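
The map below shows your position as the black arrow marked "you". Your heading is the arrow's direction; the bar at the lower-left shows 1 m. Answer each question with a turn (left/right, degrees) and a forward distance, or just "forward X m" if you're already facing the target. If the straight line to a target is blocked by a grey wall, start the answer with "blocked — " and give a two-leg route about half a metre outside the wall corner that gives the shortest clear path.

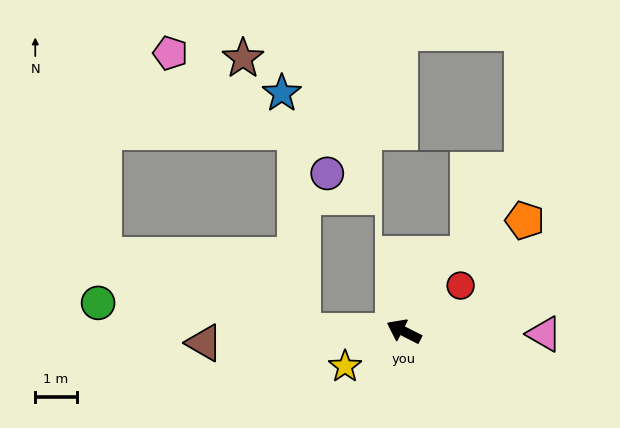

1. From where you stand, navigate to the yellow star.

turn left 58°, forward 1.7 m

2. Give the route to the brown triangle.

turn left 30°, forward 4.8 m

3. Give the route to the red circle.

turn right 114°, forward 1.8 m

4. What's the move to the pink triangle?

turn right 154°, forward 3.4 m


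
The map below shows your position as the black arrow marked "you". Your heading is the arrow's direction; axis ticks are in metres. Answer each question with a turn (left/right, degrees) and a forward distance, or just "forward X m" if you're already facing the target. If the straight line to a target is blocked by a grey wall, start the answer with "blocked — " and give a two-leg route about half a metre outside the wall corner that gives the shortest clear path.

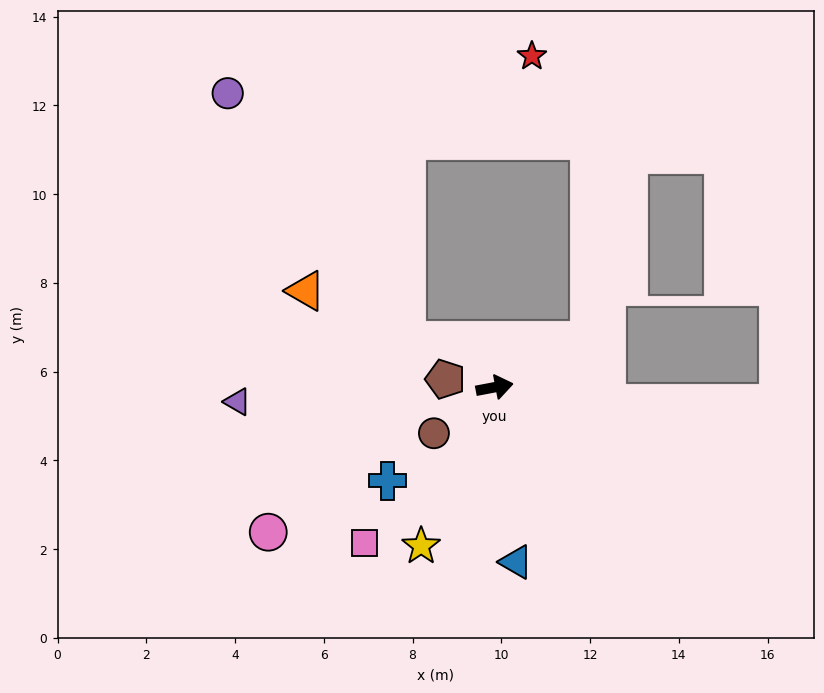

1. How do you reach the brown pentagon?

turn left 160°, forward 1.1 m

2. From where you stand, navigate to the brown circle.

turn right 154°, forward 1.7 m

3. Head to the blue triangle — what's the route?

turn right 94°, forward 4.0 m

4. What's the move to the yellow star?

turn right 126°, forward 3.9 m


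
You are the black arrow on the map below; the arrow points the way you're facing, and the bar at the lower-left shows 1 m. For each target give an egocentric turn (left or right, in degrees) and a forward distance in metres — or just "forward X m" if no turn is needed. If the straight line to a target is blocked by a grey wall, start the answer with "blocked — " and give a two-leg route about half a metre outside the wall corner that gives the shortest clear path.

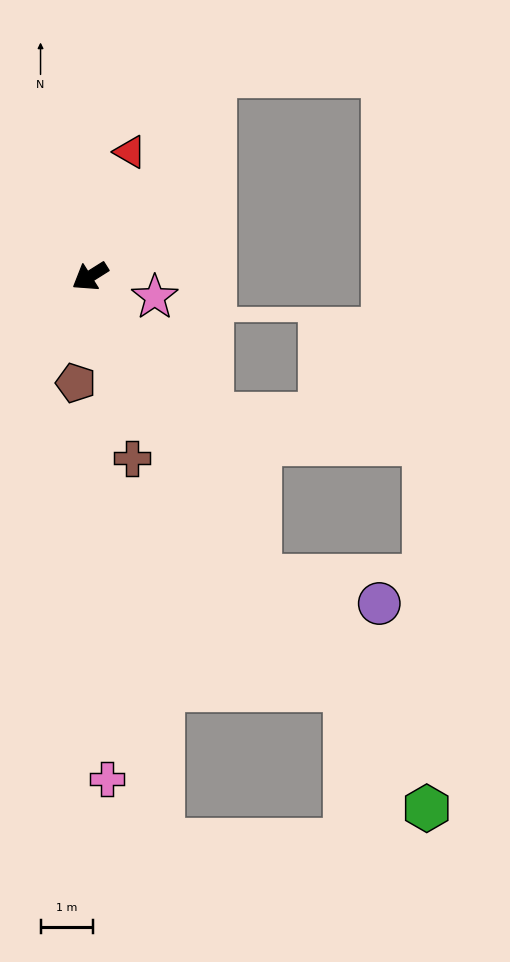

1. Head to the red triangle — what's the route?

turn right 140°, forward 2.5 m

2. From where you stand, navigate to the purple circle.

blocked — turn left 87°, forward 6.5 m, then turn left 48°, forward 2.3 m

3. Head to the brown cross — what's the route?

turn left 71°, forward 3.5 m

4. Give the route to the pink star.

turn left 130°, forward 1.3 m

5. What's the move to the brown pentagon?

turn left 50°, forward 2.0 m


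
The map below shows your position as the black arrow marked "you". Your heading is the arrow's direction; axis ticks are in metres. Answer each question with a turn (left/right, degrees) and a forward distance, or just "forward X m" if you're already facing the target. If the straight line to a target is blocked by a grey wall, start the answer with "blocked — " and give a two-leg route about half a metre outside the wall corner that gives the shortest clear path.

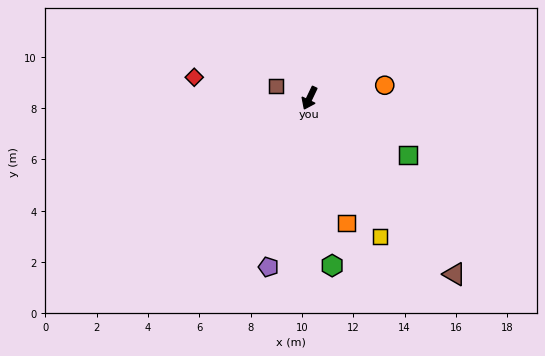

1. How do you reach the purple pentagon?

turn left 12°, forward 6.8 m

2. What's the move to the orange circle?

turn left 125°, forward 3.0 m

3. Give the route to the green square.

turn left 86°, forward 4.4 m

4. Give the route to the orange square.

turn left 42°, forward 5.1 m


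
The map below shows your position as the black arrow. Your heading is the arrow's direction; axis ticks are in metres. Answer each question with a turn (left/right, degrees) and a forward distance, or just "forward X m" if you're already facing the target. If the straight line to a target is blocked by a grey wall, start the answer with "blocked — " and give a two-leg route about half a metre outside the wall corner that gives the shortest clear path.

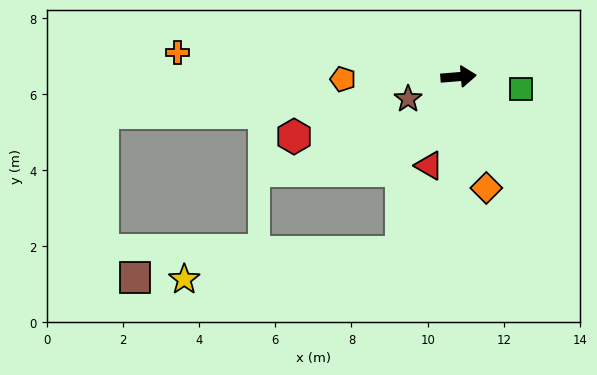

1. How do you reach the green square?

turn right 16°, forward 1.7 m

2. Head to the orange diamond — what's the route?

turn right 81°, forward 3.0 m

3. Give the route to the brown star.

turn right 161°, forward 1.4 m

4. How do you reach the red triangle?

turn right 113°, forward 2.5 m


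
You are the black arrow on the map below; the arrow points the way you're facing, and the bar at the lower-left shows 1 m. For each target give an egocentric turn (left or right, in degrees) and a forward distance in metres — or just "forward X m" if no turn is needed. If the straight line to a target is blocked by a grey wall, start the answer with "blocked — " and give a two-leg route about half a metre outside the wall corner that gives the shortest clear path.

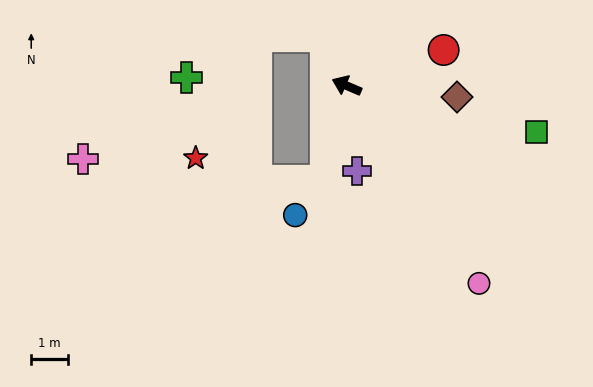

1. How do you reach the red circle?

turn right 137°, forward 2.8 m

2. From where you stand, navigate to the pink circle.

turn left 147°, forward 6.5 m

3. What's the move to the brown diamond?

turn right 163°, forward 3.0 m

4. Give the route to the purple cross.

turn left 120°, forward 2.4 m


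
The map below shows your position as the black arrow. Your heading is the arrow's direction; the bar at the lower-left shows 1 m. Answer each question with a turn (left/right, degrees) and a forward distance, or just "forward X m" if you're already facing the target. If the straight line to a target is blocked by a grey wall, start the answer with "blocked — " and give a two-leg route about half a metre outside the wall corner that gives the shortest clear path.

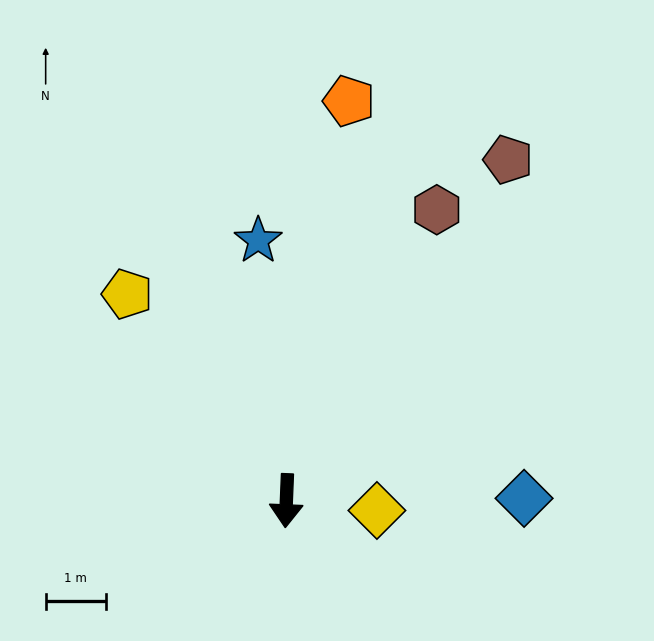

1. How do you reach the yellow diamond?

turn left 86°, forward 1.5 m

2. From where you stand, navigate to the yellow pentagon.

turn right 140°, forward 4.3 m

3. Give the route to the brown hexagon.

turn left 155°, forward 5.4 m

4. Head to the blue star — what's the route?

turn right 171°, forward 4.3 m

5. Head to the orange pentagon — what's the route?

turn left 173°, forward 6.7 m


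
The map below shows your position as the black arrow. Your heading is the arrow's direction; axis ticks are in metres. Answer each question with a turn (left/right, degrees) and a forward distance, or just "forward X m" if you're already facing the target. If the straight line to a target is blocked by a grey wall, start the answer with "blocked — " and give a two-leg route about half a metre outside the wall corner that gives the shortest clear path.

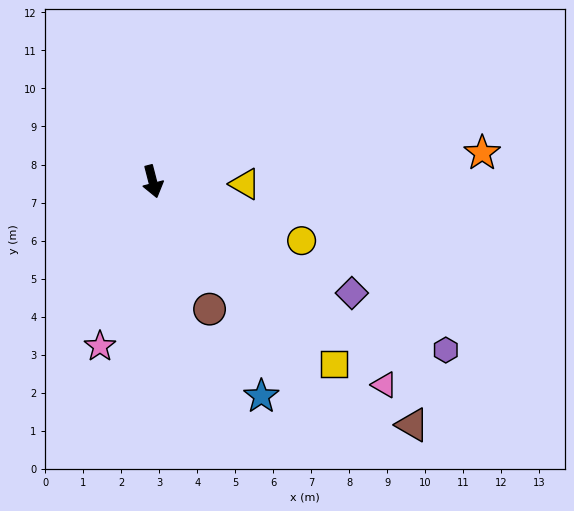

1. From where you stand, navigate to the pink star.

turn right 32°, forward 4.6 m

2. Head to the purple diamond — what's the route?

turn left 46°, forward 6.0 m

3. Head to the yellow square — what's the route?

turn left 30°, forward 6.8 m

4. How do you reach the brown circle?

turn left 10°, forward 3.7 m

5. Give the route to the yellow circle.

turn left 54°, forward 4.2 m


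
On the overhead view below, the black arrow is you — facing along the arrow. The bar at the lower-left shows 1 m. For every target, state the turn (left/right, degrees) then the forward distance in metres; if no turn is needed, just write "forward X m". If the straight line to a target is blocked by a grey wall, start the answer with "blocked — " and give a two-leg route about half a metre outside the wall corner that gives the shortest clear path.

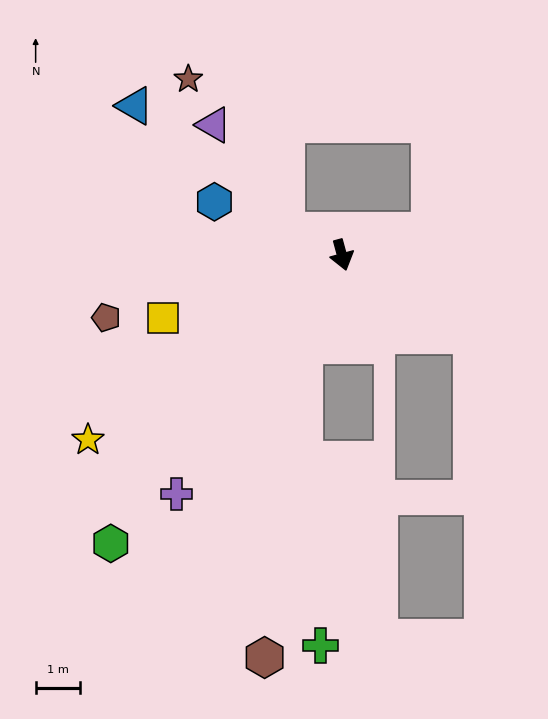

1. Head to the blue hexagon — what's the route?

turn right 128°, forward 3.1 m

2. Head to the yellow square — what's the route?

turn right 86°, forward 4.3 m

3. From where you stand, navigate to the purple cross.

turn right 50°, forward 6.6 m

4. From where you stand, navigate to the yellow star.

turn right 69°, forward 7.1 m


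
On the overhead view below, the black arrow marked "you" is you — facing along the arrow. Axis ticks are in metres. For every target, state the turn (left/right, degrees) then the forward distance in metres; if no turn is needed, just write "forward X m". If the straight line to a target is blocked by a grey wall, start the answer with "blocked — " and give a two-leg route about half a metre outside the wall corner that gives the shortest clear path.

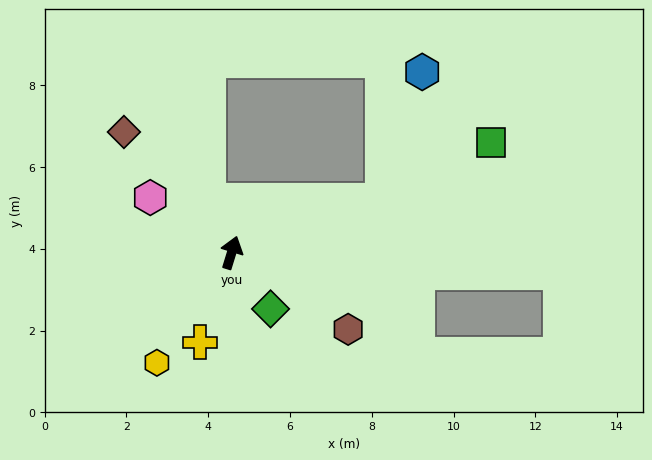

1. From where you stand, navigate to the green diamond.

turn right 128°, forward 1.7 m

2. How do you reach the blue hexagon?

blocked — turn right 54°, forward 3.9 m, then turn left 54°, forward 3.3 m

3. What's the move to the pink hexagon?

turn left 73°, forward 2.4 m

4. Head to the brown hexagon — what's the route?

turn right 106°, forward 3.4 m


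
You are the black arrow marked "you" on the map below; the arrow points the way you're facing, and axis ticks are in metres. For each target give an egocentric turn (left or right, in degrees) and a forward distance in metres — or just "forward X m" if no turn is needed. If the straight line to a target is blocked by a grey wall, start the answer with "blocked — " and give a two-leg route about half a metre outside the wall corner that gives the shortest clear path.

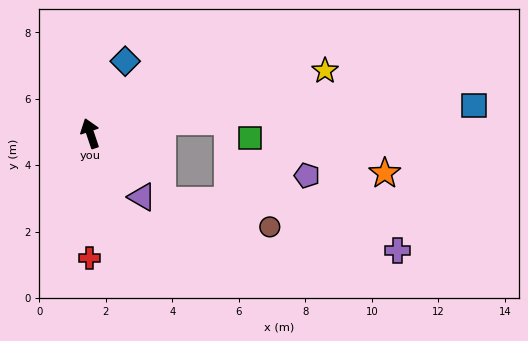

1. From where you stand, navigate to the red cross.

turn left 161°, forward 3.7 m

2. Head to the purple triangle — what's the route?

turn right 159°, forward 2.5 m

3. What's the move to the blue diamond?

turn right 44°, forward 2.4 m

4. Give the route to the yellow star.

turn right 94°, forward 7.3 m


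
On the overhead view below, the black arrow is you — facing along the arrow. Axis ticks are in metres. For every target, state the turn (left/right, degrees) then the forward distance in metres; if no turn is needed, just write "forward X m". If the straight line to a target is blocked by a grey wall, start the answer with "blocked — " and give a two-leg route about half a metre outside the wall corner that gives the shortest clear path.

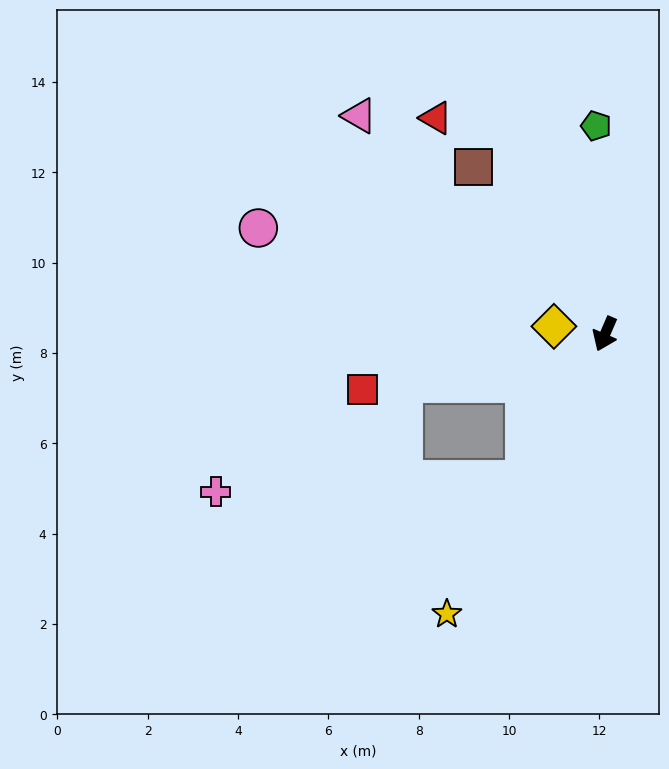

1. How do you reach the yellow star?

turn right 6°, forward 7.1 m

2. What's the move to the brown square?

turn right 118°, forward 4.7 m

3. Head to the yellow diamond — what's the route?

turn right 75°, forward 1.1 m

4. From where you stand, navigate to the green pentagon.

turn right 154°, forward 4.6 m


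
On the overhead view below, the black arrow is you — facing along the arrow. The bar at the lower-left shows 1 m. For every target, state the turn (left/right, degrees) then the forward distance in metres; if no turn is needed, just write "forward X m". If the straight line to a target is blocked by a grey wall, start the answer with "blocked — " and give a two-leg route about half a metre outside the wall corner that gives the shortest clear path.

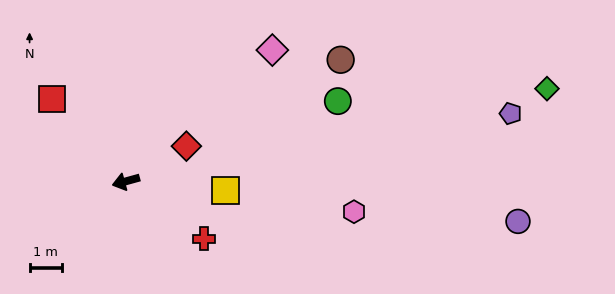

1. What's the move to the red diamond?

turn right 165°, forward 2.2 m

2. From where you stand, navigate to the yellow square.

turn left 159°, forward 3.1 m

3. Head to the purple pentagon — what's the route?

turn left 175°, forward 12.2 m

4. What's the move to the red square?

turn right 64°, forward 3.5 m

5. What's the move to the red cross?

turn left 128°, forward 3.0 m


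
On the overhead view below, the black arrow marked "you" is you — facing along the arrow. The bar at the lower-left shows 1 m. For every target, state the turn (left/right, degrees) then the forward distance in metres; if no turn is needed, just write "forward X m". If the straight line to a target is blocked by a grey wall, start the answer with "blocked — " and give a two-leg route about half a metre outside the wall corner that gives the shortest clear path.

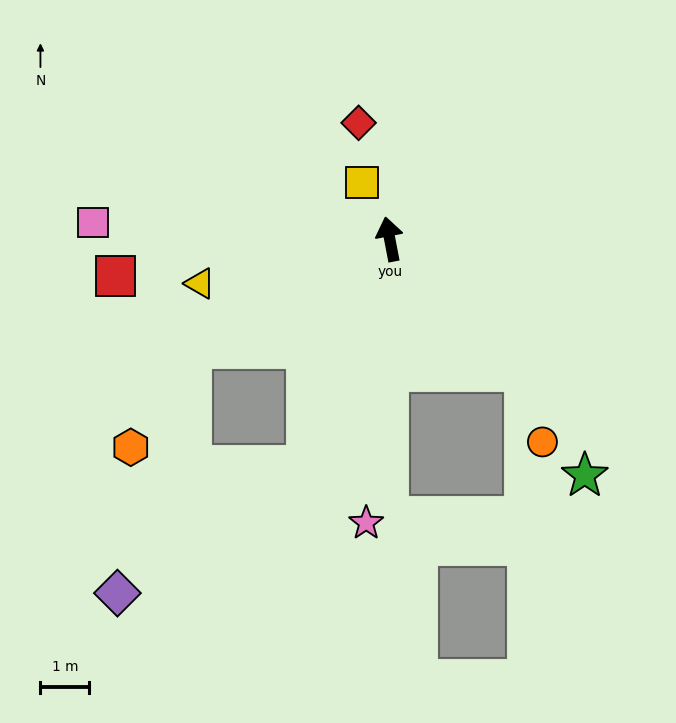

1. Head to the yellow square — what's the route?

turn left 15°, forward 1.3 m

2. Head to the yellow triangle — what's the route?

turn left 92°, forward 4.0 m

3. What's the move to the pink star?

turn left 164°, forward 5.8 m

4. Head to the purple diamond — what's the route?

blocked — turn left 149°, forward 4.9 m, then turn right 36°, forward 4.6 m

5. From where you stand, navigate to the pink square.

turn left 76°, forward 6.1 m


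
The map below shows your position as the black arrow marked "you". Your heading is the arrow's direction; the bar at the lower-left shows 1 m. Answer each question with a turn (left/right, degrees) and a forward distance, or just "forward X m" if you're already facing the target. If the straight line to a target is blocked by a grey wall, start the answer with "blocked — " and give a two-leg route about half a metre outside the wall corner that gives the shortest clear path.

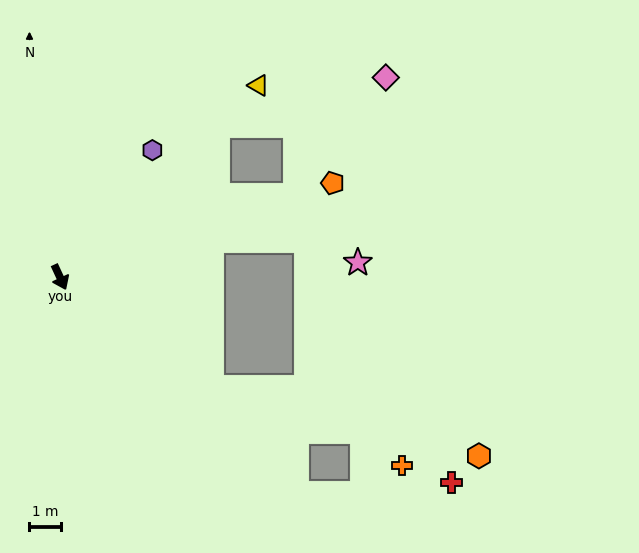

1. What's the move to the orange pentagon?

turn left 84°, forward 9.3 m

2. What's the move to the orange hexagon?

blocked — turn left 29°, forward 6.1 m, then turn left 22°, forward 8.9 m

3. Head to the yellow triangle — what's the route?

turn left 109°, forward 8.9 m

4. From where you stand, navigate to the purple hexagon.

turn left 119°, forward 5.1 m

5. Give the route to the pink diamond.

blocked — turn left 109°, forward 7.1 m, then turn right 28°, forward 5.6 m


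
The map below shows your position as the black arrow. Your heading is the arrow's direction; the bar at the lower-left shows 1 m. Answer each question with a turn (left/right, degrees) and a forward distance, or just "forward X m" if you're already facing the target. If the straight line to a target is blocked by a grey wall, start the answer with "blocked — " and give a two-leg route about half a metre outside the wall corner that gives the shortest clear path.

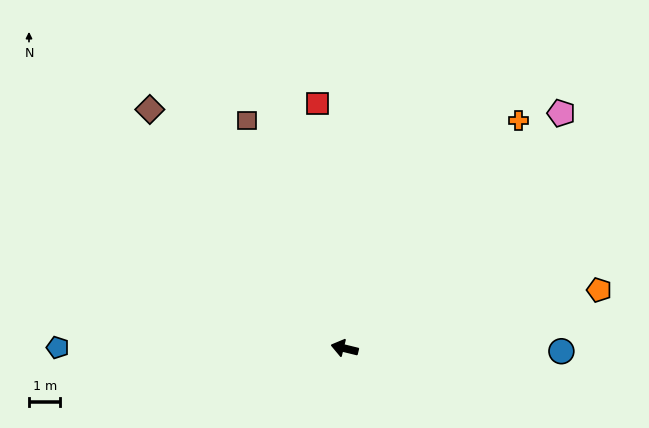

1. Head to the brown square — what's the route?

turn right 53°, forward 7.9 m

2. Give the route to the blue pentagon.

turn left 14°, forward 9.1 m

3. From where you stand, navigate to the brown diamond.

turn right 37°, forward 9.8 m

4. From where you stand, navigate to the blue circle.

turn right 167°, forward 6.9 m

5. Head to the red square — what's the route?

turn right 70°, forward 7.8 m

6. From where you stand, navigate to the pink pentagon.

turn right 119°, forward 10.2 m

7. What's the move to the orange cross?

turn right 114°, forward 9.1 m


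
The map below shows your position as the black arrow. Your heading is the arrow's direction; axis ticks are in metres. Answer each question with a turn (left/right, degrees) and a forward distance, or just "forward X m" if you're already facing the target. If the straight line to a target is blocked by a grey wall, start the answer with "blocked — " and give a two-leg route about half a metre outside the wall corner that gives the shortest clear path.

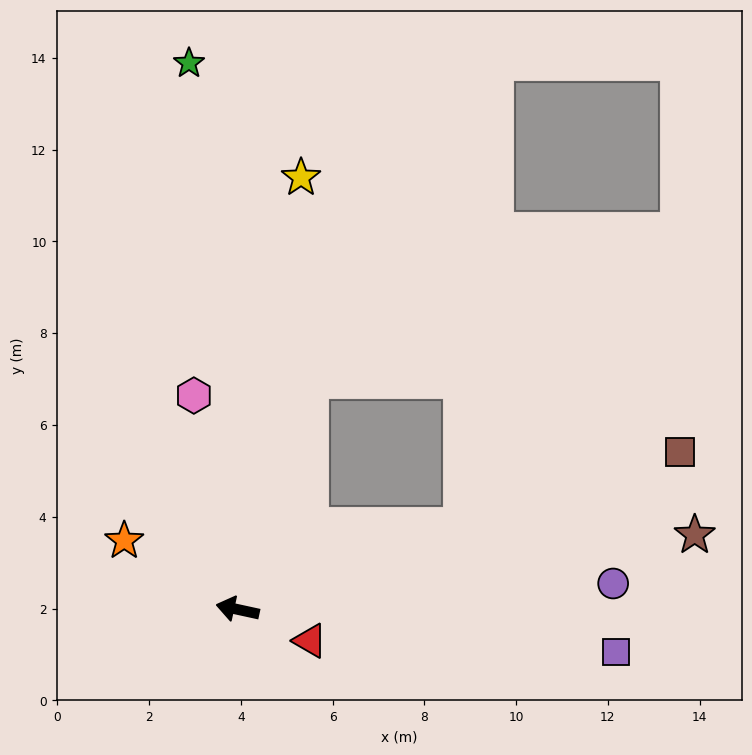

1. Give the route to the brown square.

turn right 148°, forward 10.2 m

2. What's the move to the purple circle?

turn right 164°, forward 8.2 m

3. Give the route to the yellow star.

turn right 86°, forward 9.5 m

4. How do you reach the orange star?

turn right 19°, forward 2.9 m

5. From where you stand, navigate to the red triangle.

turn left 169°, forward 1.7 m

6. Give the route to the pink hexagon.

turn right 66°, forward 4.8 m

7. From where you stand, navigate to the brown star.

turn right 158°, forward 10.1 m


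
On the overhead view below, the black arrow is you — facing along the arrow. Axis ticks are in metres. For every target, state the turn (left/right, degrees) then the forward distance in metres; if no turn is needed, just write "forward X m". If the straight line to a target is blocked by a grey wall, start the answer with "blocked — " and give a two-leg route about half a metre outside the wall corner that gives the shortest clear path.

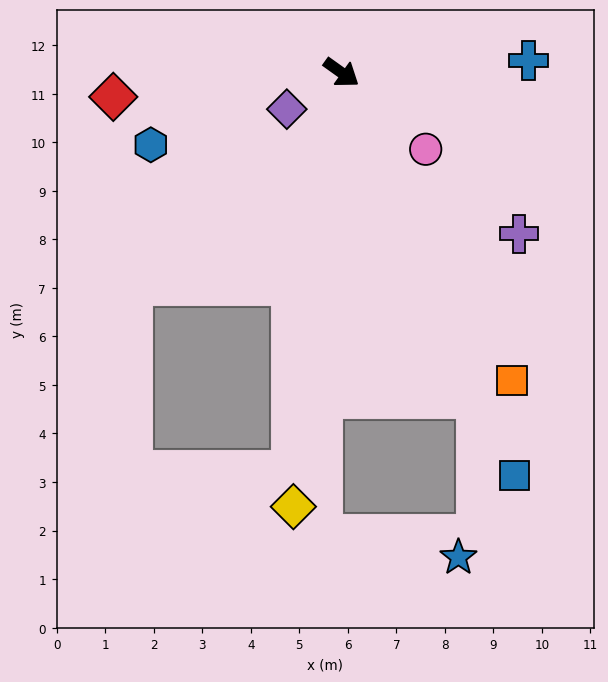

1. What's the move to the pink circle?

turn right 7°, forward 2.3 m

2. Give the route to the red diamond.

turn right 138°, forward 4.7 m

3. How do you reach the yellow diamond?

turn right 61°, forward 9.0 m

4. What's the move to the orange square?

turn right 25°, forward 7.3 m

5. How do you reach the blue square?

turn right 31°, forward 9.0 m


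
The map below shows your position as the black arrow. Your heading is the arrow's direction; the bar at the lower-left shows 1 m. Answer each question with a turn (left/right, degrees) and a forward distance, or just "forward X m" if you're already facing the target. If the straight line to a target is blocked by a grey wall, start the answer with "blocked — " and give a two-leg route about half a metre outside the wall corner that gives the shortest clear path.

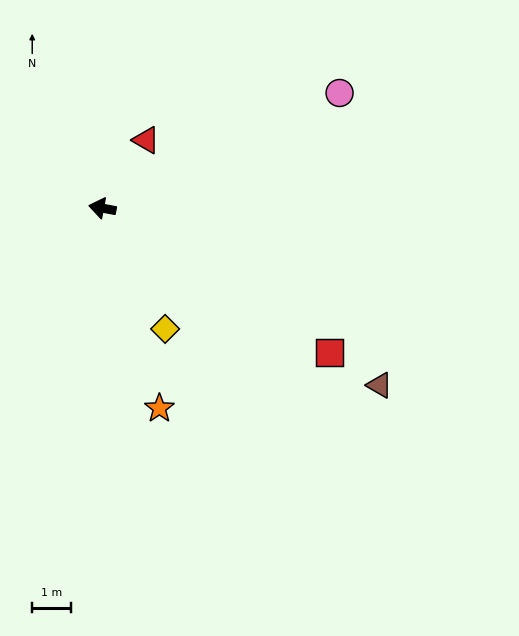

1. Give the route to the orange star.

turn left 116°, forward 5.3 m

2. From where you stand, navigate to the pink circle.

turn right 144°, forward 6.8 m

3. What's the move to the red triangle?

turn right 112°, forward 2.1 m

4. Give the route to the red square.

turn left 158°, forward 6.9 m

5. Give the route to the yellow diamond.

turn left 128°, forward 3.5 m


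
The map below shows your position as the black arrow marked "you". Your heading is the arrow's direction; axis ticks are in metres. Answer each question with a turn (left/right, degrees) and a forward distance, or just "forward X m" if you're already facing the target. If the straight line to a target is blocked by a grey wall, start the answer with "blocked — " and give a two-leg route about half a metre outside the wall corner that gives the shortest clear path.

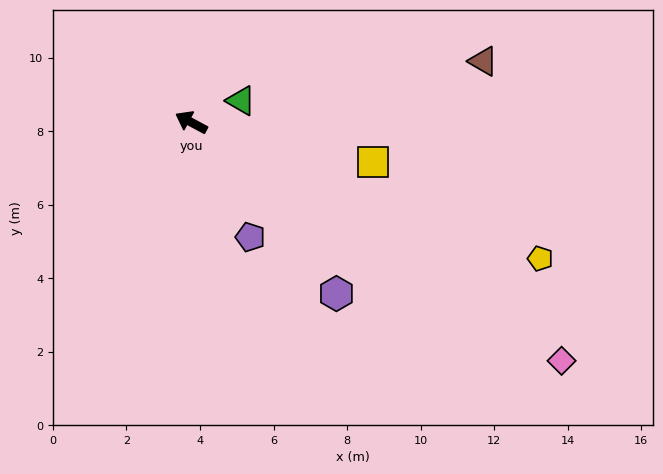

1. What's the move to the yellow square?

turn right 164°, forward 5.1 m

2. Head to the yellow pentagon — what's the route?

turn right 173°, forward 10.2 m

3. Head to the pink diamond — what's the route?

turn left 175°, forward 12.0 m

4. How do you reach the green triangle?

turn right 128°, forward 1.5 m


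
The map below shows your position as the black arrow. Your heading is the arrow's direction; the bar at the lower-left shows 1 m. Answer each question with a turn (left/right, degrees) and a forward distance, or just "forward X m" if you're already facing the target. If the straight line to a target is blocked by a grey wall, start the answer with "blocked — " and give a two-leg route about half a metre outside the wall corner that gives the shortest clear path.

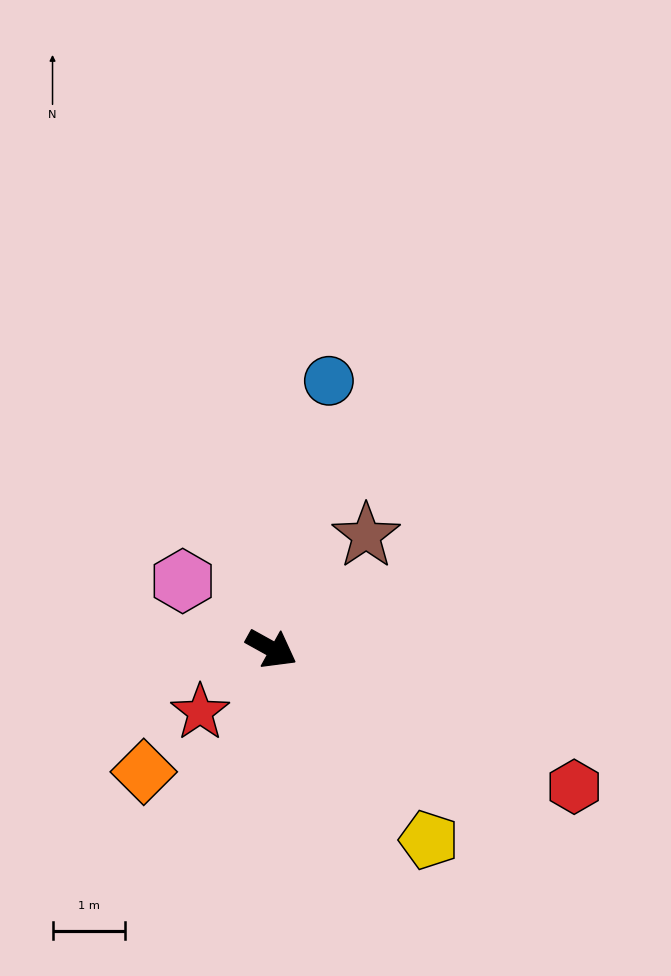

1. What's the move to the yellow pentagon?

turn right 22°, forward 3.4 m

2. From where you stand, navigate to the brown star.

turn left 79°, forward 2.0 m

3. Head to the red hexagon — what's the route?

turn left 5°, forward 4.6 m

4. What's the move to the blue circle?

turn left 107°, forward 3.8 m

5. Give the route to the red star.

turn right 109°, forward 1.3 m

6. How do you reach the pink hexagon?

turn left 172°, forward 1.5 m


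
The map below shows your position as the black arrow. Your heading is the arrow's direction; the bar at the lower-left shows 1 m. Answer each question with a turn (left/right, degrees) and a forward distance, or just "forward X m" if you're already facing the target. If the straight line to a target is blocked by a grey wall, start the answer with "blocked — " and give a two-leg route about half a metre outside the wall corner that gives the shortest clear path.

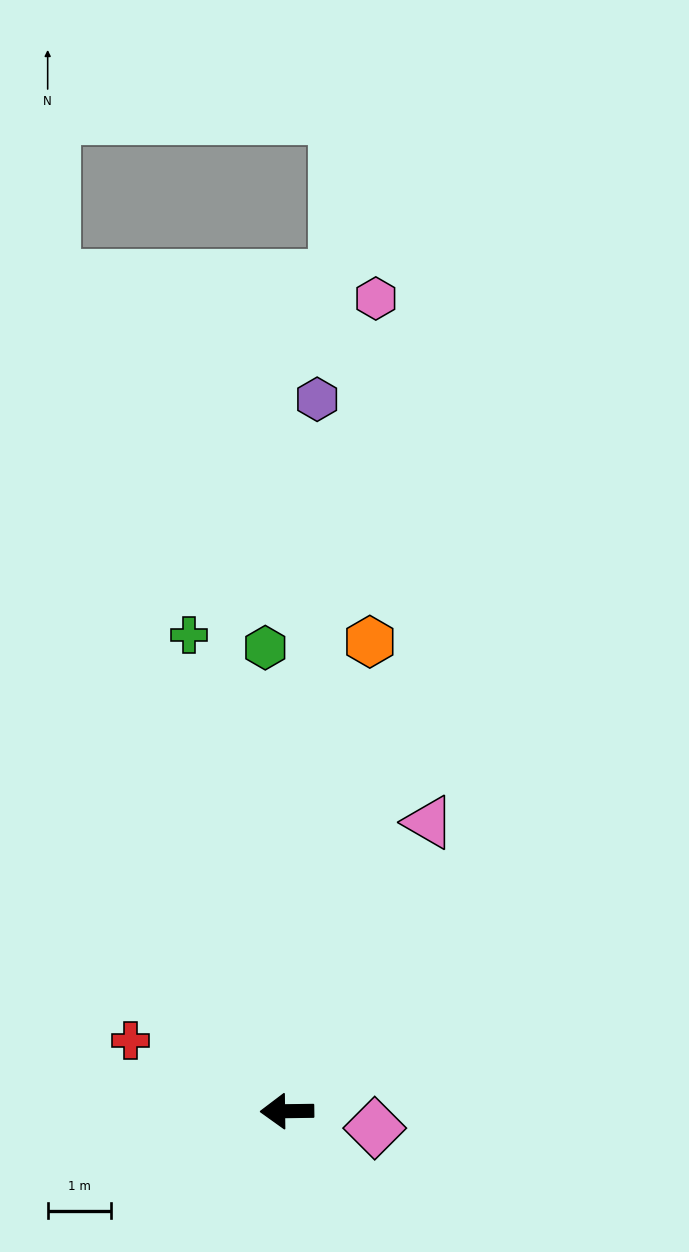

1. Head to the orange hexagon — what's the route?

turn right 101°, forward 7.5 m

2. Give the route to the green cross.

turn right 79°, forward 7.6 m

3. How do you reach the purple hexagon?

turn right 93°, forward 11.2 m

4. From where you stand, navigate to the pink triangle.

turn right 117°, forward 5.1 m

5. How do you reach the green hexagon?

turn right 88°, forward 7.3 m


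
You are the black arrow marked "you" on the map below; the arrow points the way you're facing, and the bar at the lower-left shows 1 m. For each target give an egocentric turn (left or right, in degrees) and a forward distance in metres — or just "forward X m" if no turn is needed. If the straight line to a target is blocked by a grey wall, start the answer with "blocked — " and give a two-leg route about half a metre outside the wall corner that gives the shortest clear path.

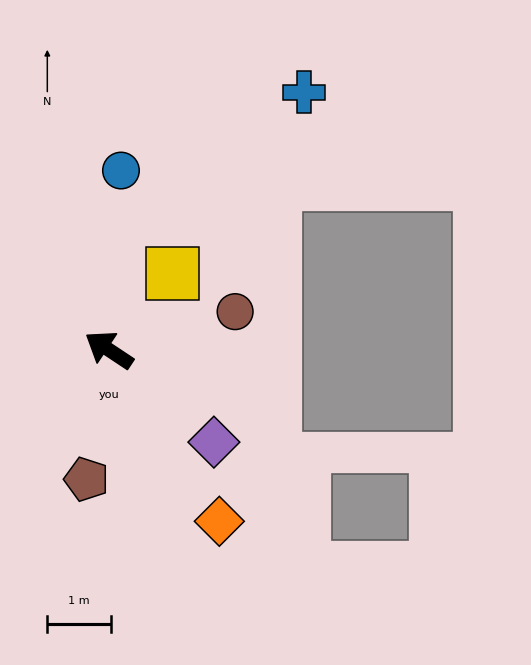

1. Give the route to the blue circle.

turn right 60°, forward 2.8 m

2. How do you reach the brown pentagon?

turn left 114°, forward 2.1 m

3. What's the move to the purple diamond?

turn left 172°, forward 2.2 m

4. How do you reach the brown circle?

turn right 130°, forward 2.1 m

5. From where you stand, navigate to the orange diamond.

turn left 156°, forward 3.2 m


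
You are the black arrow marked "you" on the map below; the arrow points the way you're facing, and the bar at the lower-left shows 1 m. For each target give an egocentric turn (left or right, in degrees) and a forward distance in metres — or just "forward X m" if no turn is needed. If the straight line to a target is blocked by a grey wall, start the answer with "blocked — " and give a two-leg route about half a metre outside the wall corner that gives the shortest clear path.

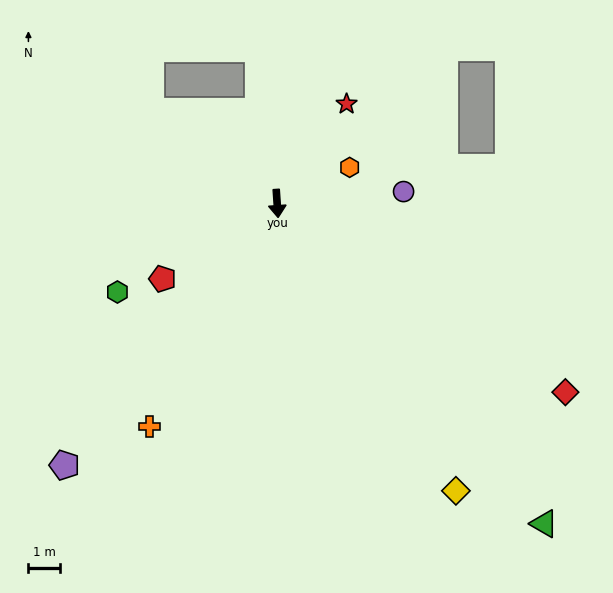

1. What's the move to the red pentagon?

turn right 61°, forward 4.3 m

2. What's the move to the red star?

turn left 141°, forward 3.8 m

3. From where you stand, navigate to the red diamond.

turn left 53°, forward 10.9 m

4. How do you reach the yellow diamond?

turn left 28°, forward 10.7 m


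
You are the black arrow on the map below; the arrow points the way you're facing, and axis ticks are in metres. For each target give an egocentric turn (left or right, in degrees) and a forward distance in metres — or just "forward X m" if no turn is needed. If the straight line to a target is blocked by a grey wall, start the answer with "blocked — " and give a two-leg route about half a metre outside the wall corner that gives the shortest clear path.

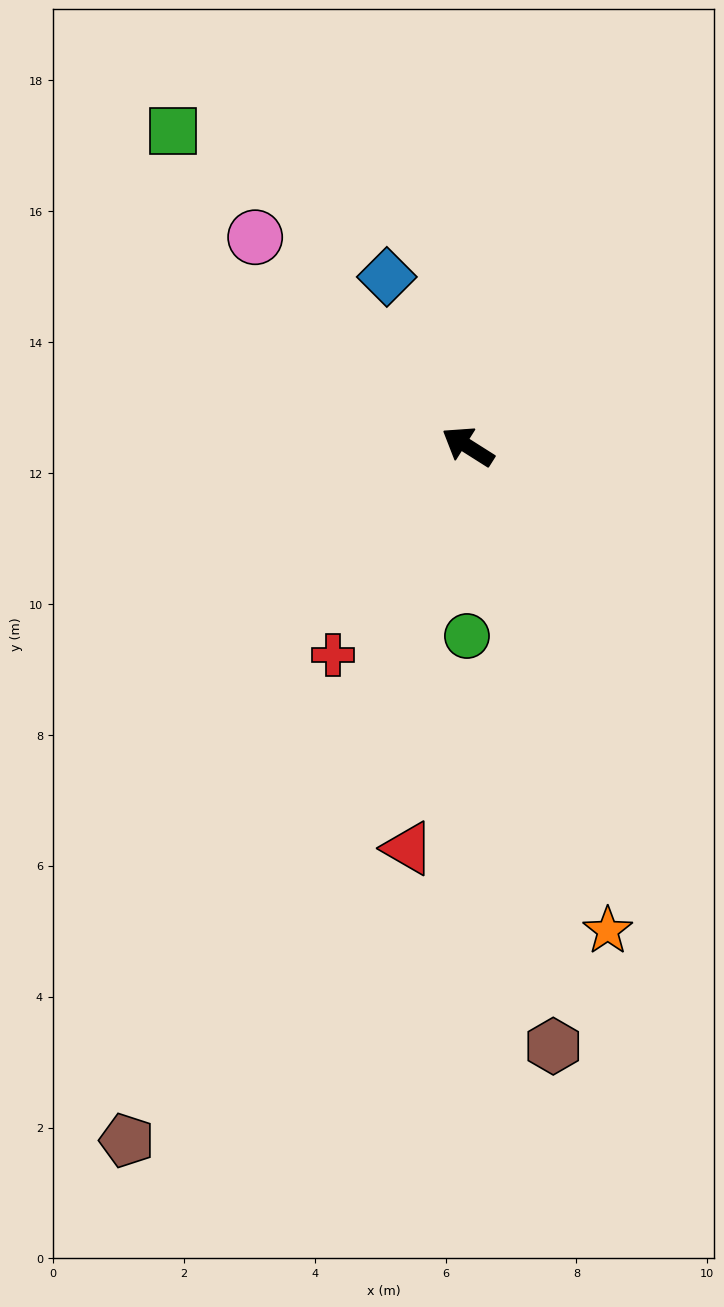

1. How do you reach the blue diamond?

turn right 32°, forward 2.9 m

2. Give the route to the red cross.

turn left 90°, forward 3.8 m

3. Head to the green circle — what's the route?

turn left 122°, forward 2.9 m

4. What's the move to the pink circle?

turn right 12°, forward 4.6 m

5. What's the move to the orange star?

turn left 138°, forward 7.7 m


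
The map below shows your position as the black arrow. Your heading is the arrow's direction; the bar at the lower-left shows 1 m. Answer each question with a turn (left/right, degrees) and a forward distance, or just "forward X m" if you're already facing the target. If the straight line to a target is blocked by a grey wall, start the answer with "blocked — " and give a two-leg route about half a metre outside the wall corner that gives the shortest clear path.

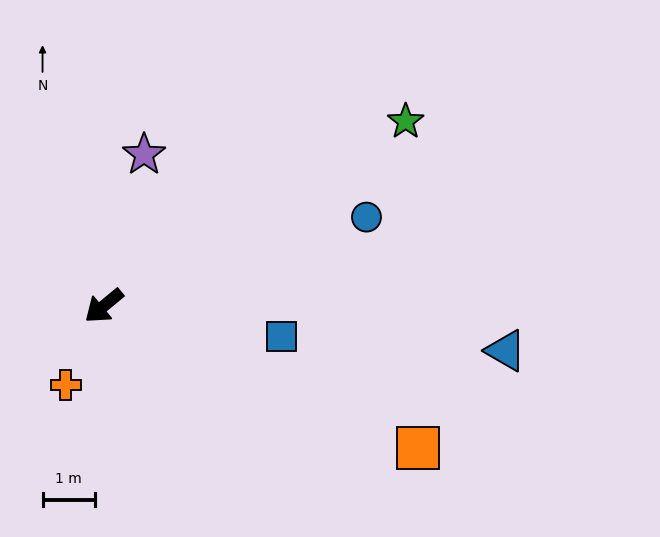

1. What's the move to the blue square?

turn left 131°, forward 3.4 m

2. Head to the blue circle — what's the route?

turn left 159°, forward 5.3 m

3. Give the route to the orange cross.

turn left 25°, forward 1.7 m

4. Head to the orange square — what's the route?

turn left 116°, forward 6.6 m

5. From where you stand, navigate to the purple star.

turn right 144°, forward 3.0 m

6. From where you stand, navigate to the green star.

turn left 172°, forward 6.8 m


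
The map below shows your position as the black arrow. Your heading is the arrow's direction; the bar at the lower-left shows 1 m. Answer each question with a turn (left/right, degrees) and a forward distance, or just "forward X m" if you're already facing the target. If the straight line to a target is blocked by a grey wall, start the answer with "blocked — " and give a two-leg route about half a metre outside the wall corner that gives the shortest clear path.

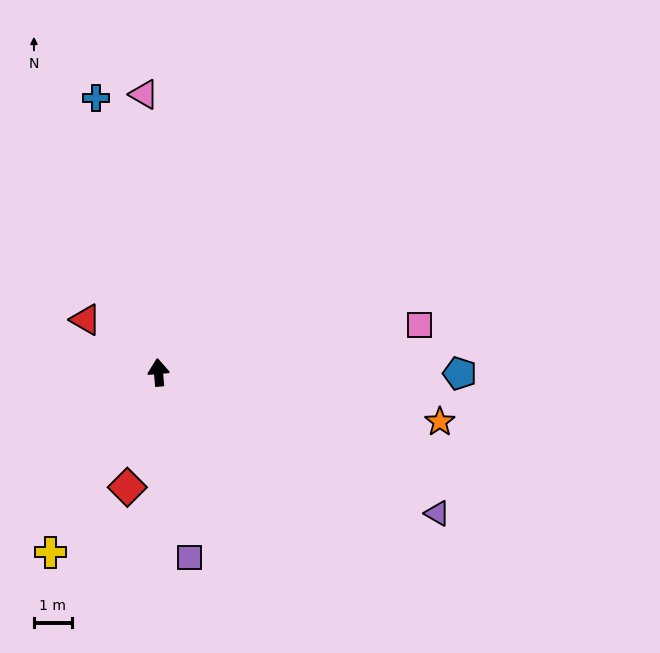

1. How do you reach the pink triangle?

forward 7.3 m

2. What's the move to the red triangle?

turn left 49°, forward 2.4 m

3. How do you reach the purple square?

turn right 175°, forward 4.9 m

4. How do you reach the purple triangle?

turn right 122°, forward 8.2 m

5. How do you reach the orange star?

turn right 105°, forward 7.5 m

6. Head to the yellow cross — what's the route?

turn left 144°, forward 5.5 m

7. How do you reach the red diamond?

turn left 160°, forward 3.1 m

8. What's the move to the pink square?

turn right 85°, forward 7.0 m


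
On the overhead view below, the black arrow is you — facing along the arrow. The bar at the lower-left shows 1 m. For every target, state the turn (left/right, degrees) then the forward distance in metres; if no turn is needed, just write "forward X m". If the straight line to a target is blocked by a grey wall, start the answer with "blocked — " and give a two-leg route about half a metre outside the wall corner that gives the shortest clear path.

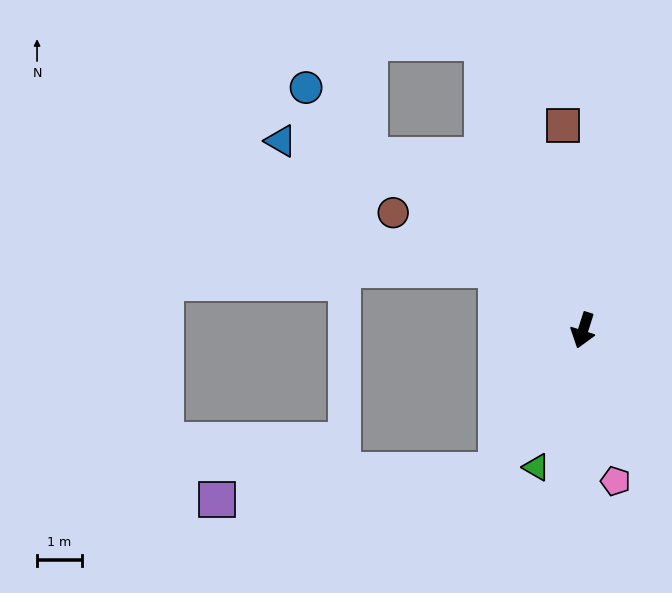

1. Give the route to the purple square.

blocked — turn right 14°, forward 3.7 m, then turn right 53°, forward 6.3 m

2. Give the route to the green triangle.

forward 3.2 m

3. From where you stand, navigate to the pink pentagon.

turn left 30°, forward 3.4 m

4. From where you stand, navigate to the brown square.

turn right 157°, forward 4.6 m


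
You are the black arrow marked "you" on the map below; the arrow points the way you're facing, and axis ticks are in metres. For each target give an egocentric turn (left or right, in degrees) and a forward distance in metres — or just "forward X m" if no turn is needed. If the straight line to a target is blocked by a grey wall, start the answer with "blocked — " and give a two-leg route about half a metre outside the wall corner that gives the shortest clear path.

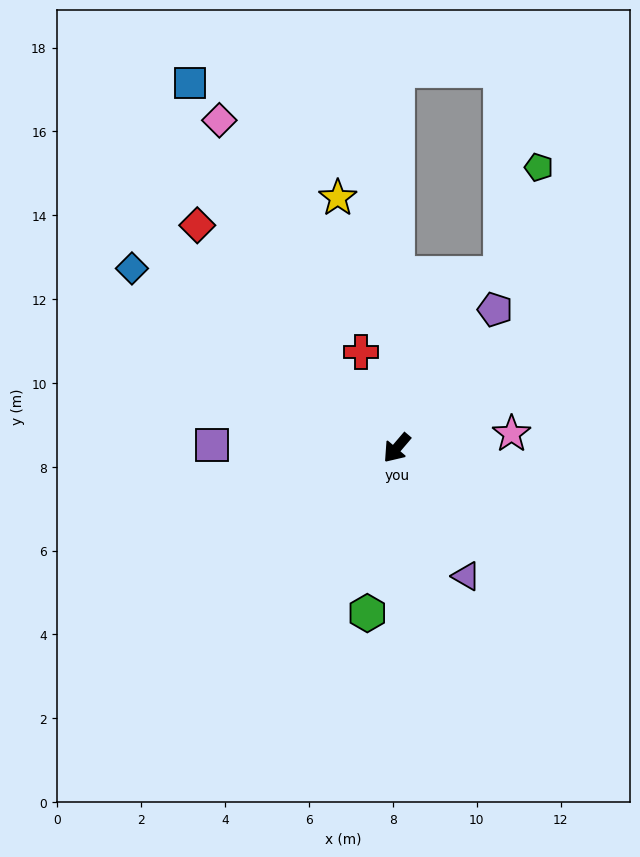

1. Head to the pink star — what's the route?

turn left 138°, forward 2.8 m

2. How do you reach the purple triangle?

turn left 69°, forward 3.5 m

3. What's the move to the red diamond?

turn right 98°, forward 7.1 m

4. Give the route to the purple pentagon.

turn right 175°, forward 4.0 m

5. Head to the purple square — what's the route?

turn right 50°, forward 4.4 m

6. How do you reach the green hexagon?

turn left 30°, forward 4.0 m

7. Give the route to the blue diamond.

turn right 84°, forward 7.6 m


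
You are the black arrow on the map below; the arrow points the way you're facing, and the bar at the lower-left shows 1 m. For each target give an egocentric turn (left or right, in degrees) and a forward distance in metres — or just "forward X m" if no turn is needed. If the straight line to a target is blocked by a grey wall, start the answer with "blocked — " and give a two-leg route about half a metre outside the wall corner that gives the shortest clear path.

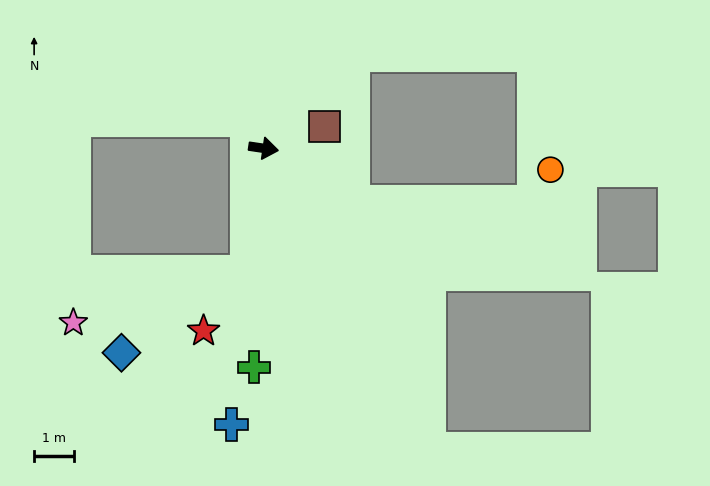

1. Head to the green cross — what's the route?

turn right 84°, forward 5.4 m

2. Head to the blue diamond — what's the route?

blocked — turn right 89°, forward 3.1 m, then turn right 50°, forward 3.7 m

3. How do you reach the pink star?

blocked — turn right 89°, forward 3.1 m, then turn right 66°, forward 4.5 m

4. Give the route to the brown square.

turn left 28°, forward 1.6 m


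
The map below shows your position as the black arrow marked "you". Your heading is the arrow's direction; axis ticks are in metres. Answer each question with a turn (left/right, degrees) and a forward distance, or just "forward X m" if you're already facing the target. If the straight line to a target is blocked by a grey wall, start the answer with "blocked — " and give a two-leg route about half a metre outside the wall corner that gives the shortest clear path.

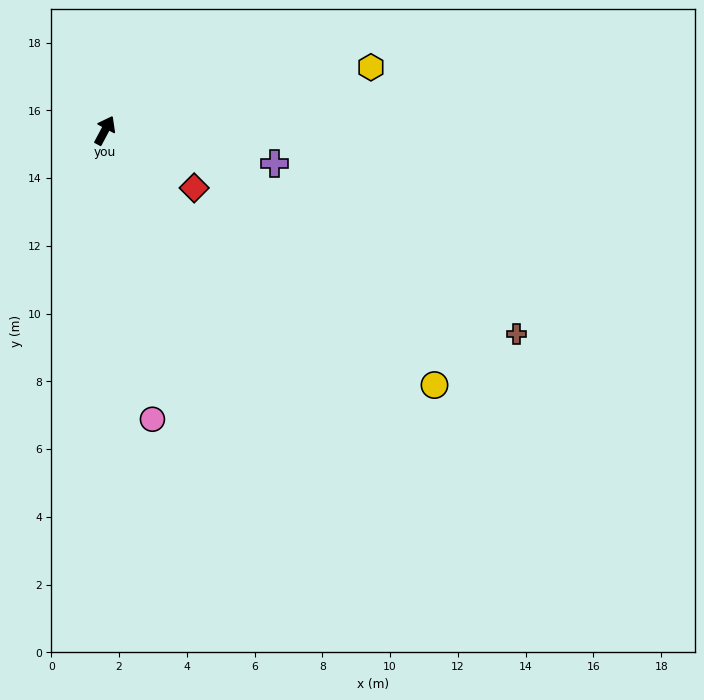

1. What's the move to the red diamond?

turn right 95°, forward 3.1 m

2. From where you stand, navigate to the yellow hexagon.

turn right 49°, forward 8.1 m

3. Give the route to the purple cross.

turn right 73°, forward 5.1 m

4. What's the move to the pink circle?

turn right 143°, forward 8.6 m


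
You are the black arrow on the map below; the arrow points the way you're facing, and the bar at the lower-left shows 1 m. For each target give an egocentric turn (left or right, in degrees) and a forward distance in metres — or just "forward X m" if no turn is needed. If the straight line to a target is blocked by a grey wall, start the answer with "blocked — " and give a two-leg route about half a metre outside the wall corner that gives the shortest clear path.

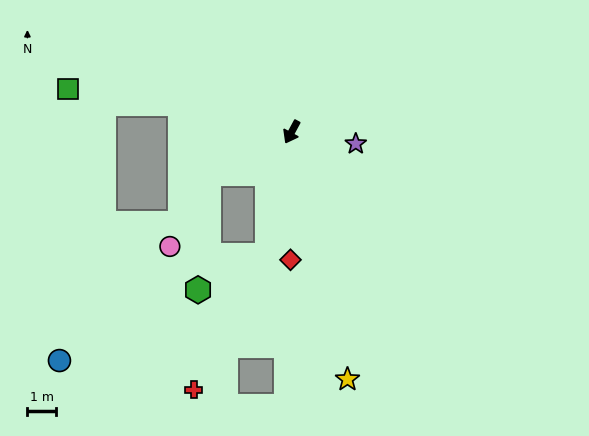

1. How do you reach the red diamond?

turn left 28°, forward 4.4 m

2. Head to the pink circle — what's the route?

blocked — turn right 35°, forward 3.2 m, then turn left 35°, forward 2.8 m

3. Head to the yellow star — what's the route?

turn left 41°, forward 8.8 m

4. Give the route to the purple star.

turn left 108°, forward 2.3 m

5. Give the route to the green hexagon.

blocked — turn left 17°, forward 4.3 m, then turn right 52°, forward 2.7 m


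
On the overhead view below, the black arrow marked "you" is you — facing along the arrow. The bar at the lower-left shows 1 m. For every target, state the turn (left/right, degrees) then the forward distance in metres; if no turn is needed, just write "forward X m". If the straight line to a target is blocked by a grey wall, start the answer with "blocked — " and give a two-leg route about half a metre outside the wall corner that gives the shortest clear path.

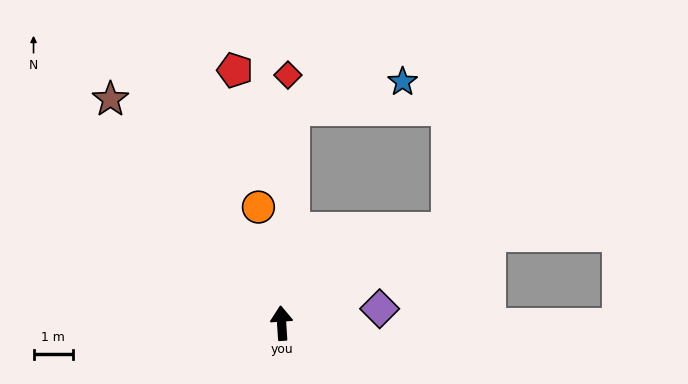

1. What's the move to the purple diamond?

turn right 85°, forward 2.5 m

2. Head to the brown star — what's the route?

turn left 34°, forward 7.2 m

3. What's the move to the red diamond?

turn right 5°, forward 6.3 m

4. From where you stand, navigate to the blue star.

blocked — turn right 7°, forward 5.4 m, then turn right 72°, forward 2.9 m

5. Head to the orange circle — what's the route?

turn left 8°, forward 3.0 m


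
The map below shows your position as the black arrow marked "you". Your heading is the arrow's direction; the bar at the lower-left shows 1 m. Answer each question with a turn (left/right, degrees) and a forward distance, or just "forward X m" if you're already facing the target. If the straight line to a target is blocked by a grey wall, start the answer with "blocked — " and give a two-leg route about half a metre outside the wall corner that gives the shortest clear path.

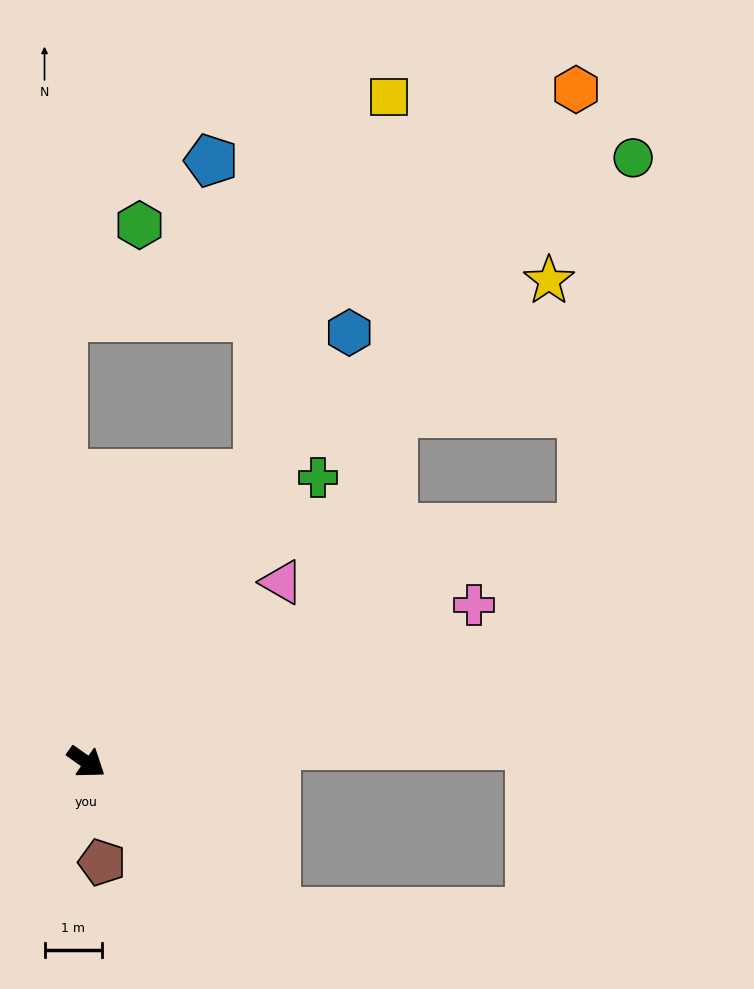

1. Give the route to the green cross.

turn left 86°, forward 6.4 m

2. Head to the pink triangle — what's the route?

turn left 78°, forward 4.6 m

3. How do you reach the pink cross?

turn left 57°, forward 7.3 m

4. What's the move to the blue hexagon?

turn left 94°, forward 8.8 m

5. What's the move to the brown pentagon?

turn right 46°, forward 1.8 m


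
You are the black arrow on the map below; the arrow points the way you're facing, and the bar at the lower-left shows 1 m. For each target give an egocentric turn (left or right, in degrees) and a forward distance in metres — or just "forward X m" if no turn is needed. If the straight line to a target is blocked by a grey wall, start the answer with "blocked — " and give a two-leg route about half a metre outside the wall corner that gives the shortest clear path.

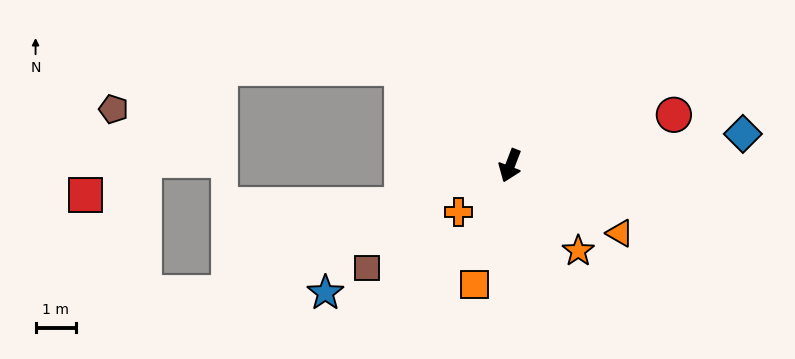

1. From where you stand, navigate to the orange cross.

turn right 27°, forward 1.7 m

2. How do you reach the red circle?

turn left 128°, forward 4.2 m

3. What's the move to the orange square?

turn left 4°, forward 3.1 m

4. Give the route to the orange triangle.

turn left 79°, forward 3.2 m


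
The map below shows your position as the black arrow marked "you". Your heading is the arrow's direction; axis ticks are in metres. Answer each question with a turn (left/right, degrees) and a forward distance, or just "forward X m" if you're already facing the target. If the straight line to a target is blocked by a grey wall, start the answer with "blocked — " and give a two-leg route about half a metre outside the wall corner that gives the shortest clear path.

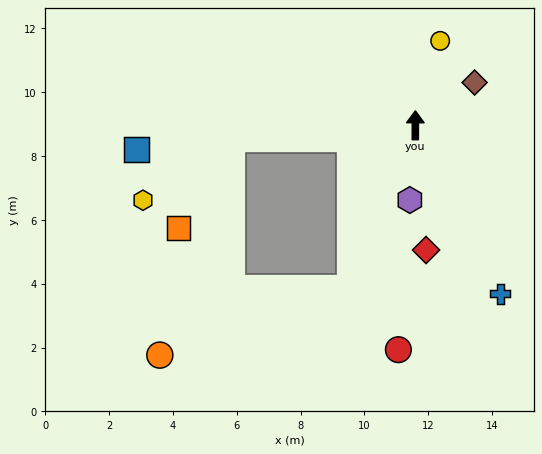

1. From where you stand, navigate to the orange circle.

blocked — turn left 159°, forward 5.5 m, then turn right 50°, forward 6.3 m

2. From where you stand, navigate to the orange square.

blocked — turn left 94°, forward 5.8 m, then turn left 55°, forward 3.3 m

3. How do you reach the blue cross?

turn right 153°, forward 5.9 m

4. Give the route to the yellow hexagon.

blocked — turn left 94°, forward 5.8 m, then turn left 31°, forward 3.4 m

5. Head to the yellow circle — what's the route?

turn right 16°, forward 2.8 m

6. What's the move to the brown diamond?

turn right 54°, forward 2.3 m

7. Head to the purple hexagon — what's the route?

turn left 176°, forward 2.3 m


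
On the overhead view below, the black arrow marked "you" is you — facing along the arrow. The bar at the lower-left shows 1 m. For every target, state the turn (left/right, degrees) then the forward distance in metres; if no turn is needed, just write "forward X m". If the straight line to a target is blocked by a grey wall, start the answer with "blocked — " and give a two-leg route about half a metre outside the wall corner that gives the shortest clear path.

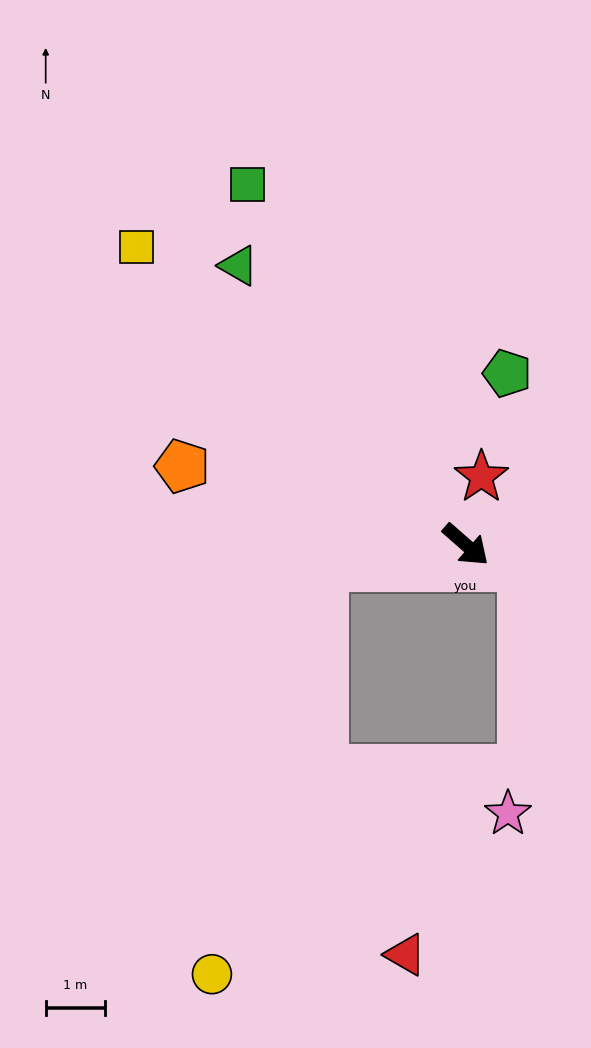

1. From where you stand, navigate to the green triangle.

turn left 170°, forward 6.1 m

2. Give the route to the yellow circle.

blocked — turn right 130°, forward 2.4 m, then turn left 66°, forward 7.1 m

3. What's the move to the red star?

turn left 118°, forward 1.2 m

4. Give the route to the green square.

turn left 162°, forward 7.1 m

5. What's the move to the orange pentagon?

turn right 154°, forward 5.0 m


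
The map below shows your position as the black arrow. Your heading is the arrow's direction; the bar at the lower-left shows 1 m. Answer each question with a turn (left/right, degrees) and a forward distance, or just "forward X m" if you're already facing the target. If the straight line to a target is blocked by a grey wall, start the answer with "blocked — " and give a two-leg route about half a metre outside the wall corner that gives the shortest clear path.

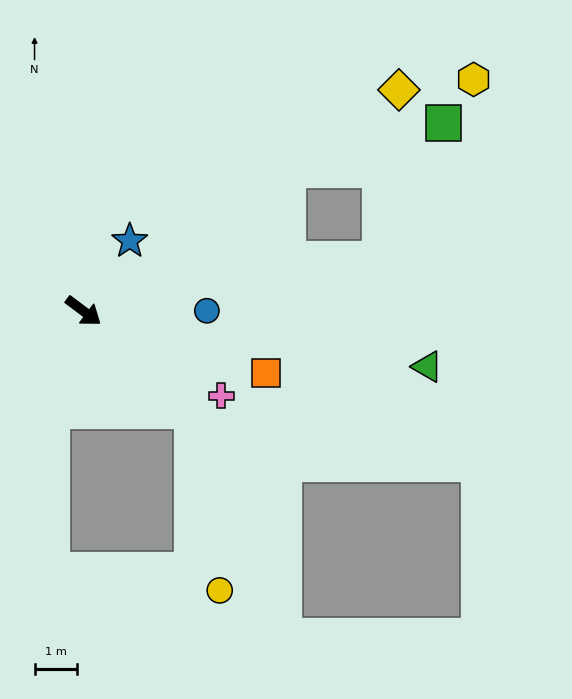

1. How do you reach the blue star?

turn left 93°, forward 2.0 m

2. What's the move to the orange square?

turn left 18°, forward 4.5 m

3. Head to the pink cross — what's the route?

turn left 5°, forward 3.8 m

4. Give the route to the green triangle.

turn left 28°, forward 8.2 m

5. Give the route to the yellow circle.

blocked — turn right 6°, forward 3.5 m, then turn right 38°, forward 4.3 m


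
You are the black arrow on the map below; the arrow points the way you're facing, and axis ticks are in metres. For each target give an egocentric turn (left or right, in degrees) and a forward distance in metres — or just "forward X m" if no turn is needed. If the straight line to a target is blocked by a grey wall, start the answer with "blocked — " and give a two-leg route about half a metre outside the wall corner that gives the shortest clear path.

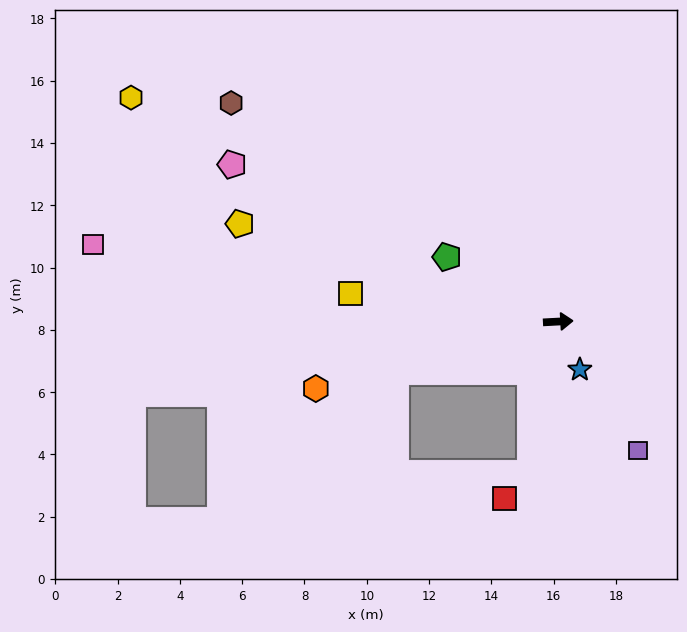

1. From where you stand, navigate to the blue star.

turn right 69°, forward 1.7 m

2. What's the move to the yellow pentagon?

turn left 160°, forward 10.7 m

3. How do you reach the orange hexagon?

turn right 168°, forward 8.1 m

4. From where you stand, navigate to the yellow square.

turn left 169°, forward 6.7 m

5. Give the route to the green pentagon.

turn left 147°, forward 4.1 m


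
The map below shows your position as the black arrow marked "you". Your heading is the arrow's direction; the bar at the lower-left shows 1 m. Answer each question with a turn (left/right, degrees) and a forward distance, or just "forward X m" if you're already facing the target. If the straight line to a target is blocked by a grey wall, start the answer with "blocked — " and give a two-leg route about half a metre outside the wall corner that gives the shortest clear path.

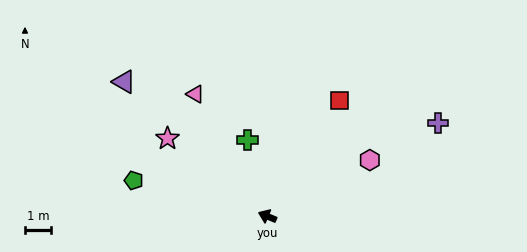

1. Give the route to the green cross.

turn right 53°, forward 3.0 m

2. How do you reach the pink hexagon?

turn right 129°, forward 4.5 m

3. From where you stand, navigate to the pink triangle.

turn right 37°, forward 5.4 m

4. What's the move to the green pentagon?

turn left 8°, forward 5.3 m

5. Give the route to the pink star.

turn right 15°, forward 4.8 m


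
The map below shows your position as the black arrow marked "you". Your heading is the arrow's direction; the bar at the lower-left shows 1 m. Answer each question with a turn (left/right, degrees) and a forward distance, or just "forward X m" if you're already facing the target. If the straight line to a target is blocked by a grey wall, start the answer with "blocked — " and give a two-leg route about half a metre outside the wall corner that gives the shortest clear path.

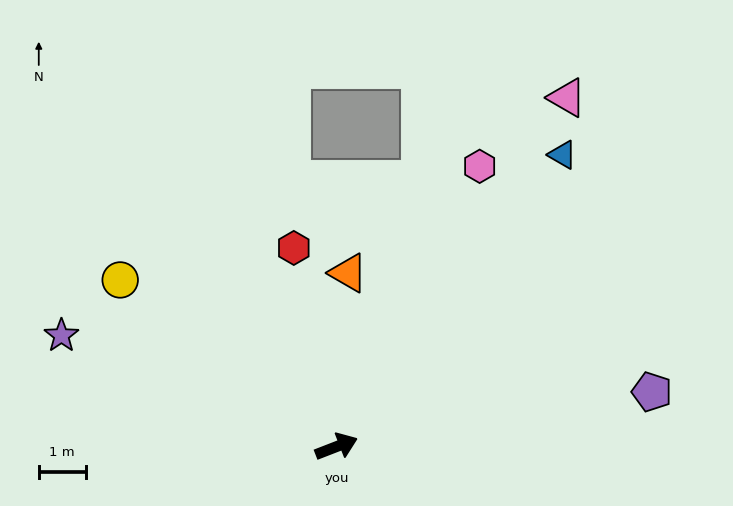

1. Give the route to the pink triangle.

turn left 35°, forward 8.9 m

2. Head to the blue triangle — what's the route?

turn left 31°, forward 7.9 m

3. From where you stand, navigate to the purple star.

turn left 137°, forward 6.3 m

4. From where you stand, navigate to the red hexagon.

turn left 81°, forward 4.3 m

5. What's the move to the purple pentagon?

turn right 11°, forward 6.8 m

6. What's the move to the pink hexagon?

turn left 42°, forward 6.7 m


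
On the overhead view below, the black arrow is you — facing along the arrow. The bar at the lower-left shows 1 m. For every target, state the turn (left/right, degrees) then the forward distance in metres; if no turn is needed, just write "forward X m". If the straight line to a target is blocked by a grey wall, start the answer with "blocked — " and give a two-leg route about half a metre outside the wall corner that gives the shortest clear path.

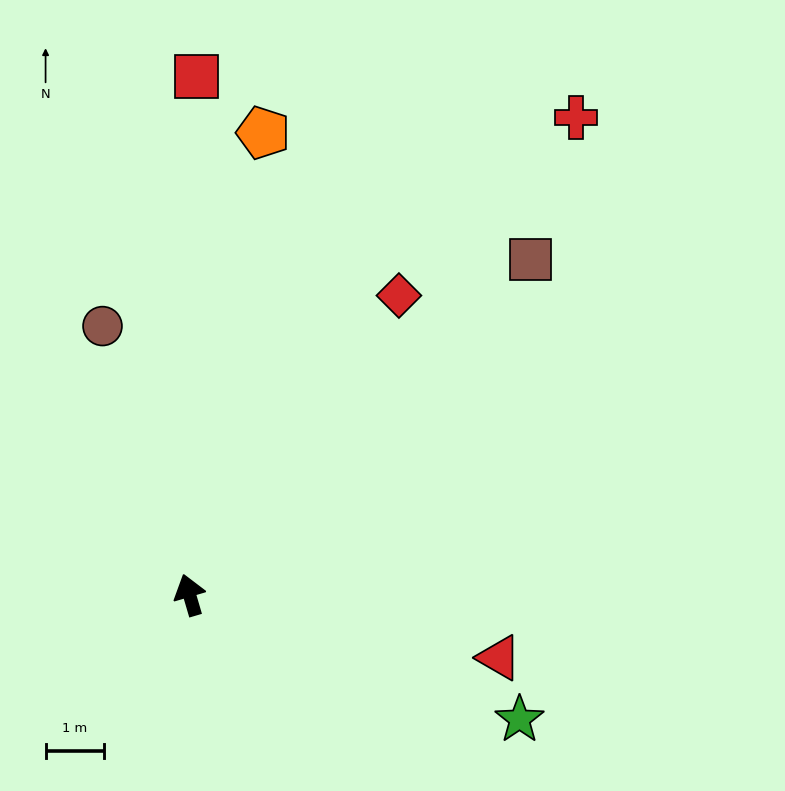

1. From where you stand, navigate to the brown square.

turn right 62°, forward 8.2 m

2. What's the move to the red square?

turn right 17°, forward 8.8 m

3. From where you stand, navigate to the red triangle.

turn right 118°, forward 5.4 m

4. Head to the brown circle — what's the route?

forward 4.8 m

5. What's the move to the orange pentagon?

turn right 25°, forward 8.0 m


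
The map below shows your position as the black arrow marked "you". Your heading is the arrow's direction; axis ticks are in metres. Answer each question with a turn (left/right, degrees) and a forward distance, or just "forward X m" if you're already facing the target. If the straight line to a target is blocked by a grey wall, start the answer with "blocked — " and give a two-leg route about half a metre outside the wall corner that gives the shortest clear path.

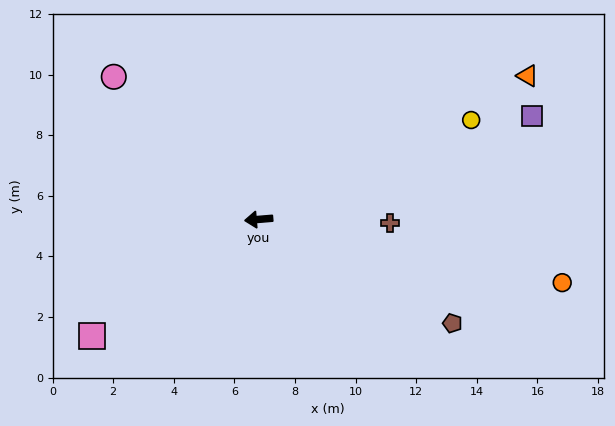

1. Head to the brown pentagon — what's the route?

turn left 147°, forward 7.3 m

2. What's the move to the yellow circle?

turn right 160°, forward 7.7 m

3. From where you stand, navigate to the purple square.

turn right 164°, forward 9.6 m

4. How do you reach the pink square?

turn left 30°, forward 6.7 m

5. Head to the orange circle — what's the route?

turn left 164°, forward 10.2 m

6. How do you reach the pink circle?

turn right 49°, forward 6.7 m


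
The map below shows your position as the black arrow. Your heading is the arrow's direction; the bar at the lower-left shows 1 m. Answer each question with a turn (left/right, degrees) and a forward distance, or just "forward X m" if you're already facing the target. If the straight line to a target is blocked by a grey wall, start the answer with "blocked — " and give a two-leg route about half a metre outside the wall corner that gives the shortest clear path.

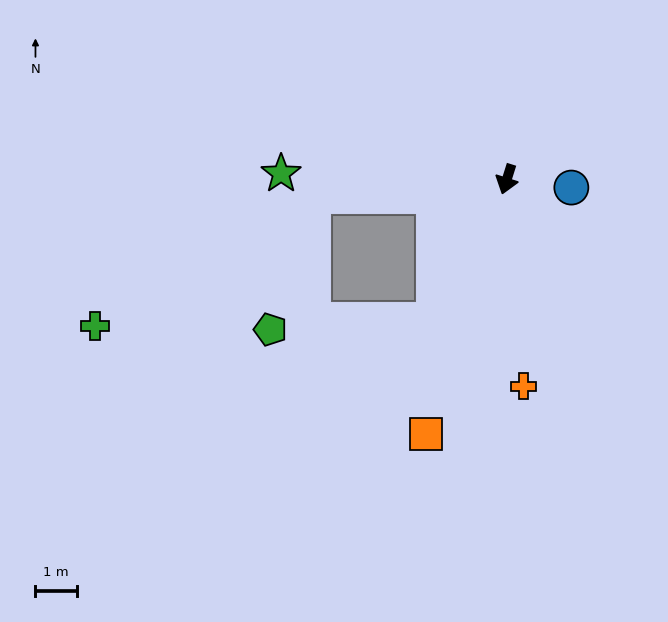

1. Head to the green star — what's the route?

turn right 74°, forward 5.4 m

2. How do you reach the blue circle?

turn left 100°, forward 1.6 m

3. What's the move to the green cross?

blocked — turn right 67°, forward 4.7 m, then turn left 25°, forward 6.1 m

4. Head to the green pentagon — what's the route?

blocked — turn right 10°, forward 3.8 m, then turn right 59°, forward 3.9 m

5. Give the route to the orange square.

forward 6.4 m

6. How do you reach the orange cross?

turn left 22°, forward 5.0 m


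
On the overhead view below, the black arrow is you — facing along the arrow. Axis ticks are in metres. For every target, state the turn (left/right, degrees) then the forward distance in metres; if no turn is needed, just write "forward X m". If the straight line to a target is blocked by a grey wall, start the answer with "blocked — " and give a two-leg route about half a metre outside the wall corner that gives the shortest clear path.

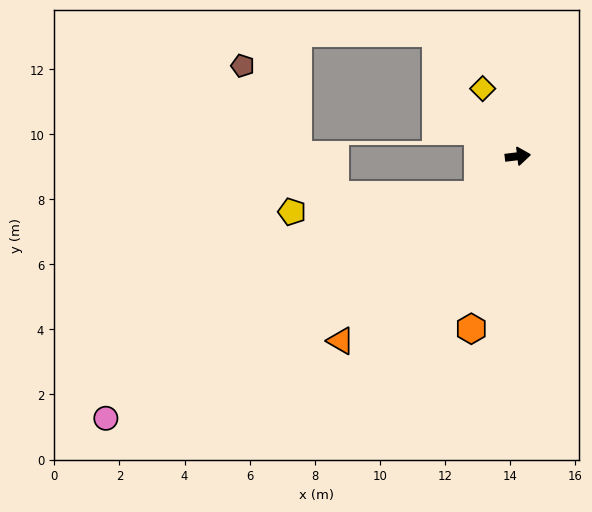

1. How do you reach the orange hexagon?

turn right 112°, forward 5.5 m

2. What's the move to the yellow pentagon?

blocked — turn right 143°, forward 1.7 m, then turn right 39°, forward 5.7 m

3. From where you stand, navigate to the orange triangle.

turn right 141°, forward 7.9 m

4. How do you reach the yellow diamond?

turn left 111°, forward 2.3 m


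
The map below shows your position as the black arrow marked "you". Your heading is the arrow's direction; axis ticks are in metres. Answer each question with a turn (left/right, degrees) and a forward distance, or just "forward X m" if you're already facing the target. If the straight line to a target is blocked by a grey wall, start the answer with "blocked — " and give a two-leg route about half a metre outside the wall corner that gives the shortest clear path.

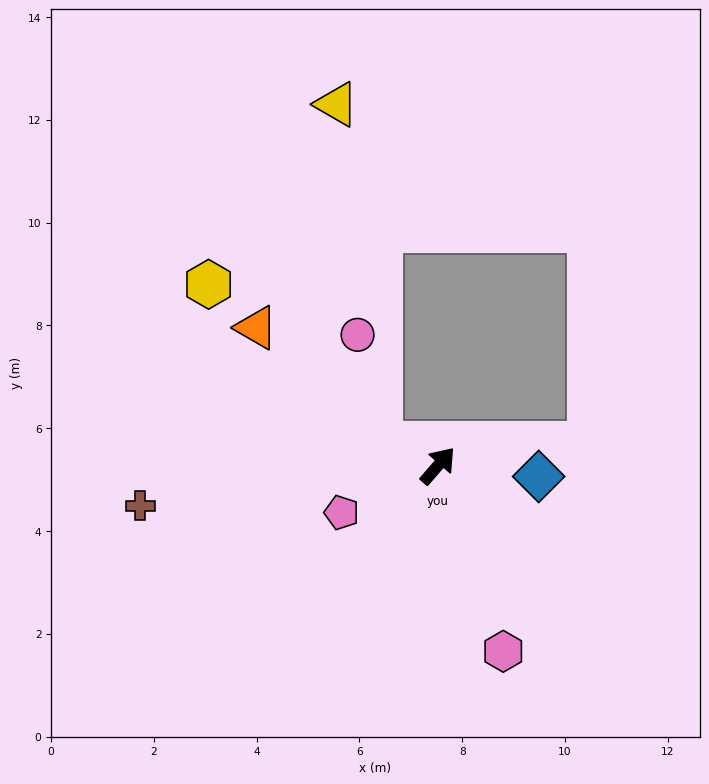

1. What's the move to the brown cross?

turn left 139°, forward 5.8 m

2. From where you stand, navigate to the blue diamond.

turn right 55°, forward 2.0 m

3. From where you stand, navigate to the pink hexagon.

turn right 120°, forward 3.8 m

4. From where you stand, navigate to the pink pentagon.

turn left 157°, forward 2.1 m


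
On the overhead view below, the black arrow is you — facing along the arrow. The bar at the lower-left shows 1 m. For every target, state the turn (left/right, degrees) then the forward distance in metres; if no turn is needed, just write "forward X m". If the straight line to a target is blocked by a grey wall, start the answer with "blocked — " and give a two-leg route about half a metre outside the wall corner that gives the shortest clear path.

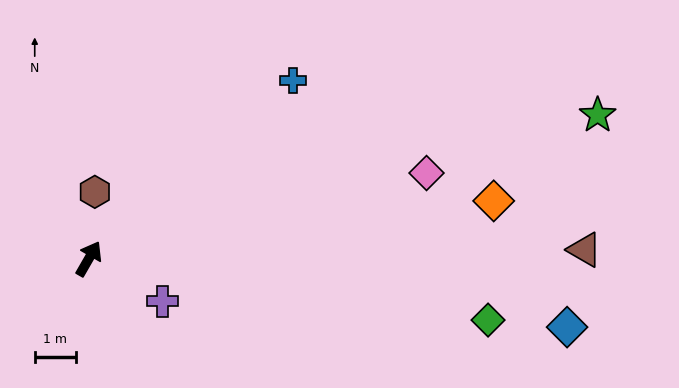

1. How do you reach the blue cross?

turn right 19°, forward 6.6 m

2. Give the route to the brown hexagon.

turn left 25°, forward 1.6 m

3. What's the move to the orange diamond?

turn right 52°, forward 9.9 m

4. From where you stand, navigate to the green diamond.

turn right 69°, forward 9.8 m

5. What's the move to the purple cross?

turn right 90°, forward 2.1 m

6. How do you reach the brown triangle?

turn right 59°, forward 12.0 m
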